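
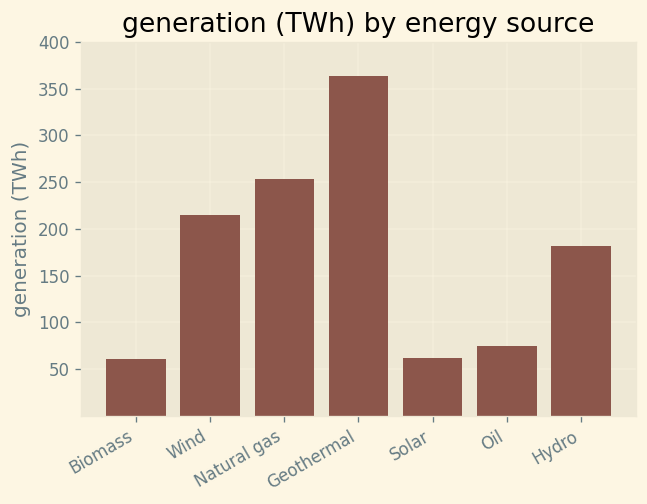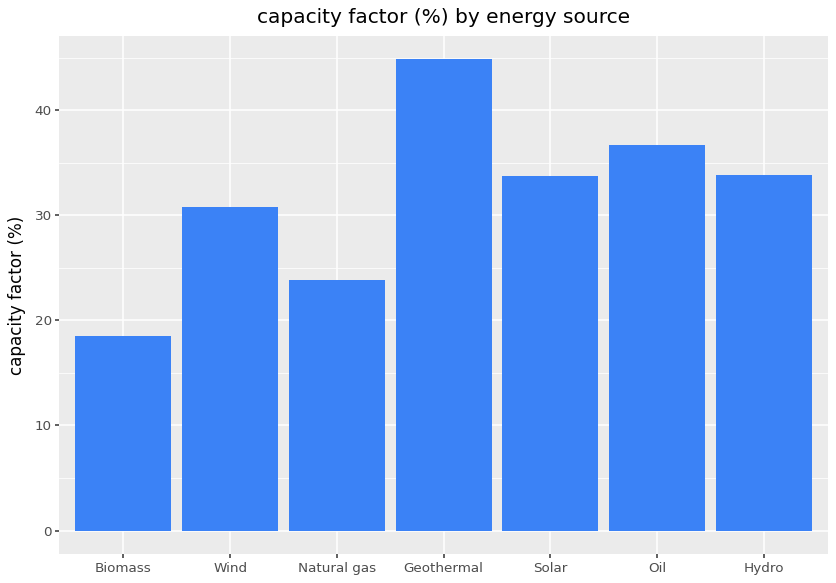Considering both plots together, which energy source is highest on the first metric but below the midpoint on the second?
Chart 2 median capacity factor (%) ≈ 35; below-median energy sources: Biomass, Wind, Natural gas. Among those, Natural gas has the highest generation (TWh) (≈ 250).

Natural gas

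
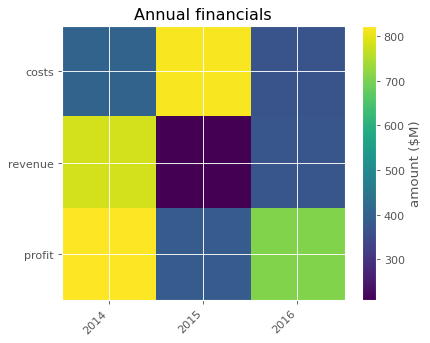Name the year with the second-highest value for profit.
2016

Top 3 for profit: 2014 ≈ 800, 2016 ≈ 700, 2015 ≈ 400.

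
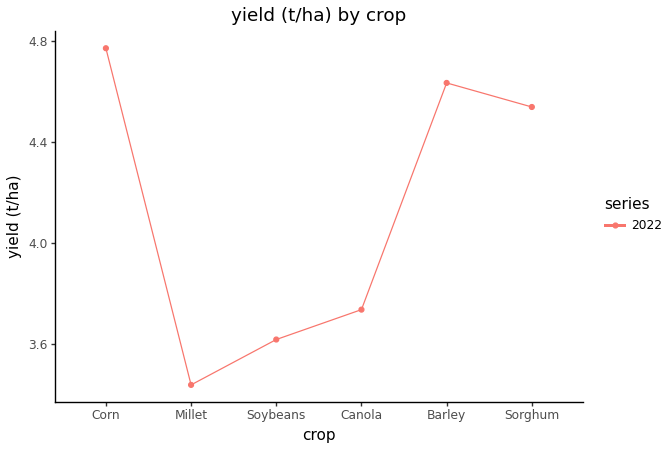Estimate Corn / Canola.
≈ 1.26×

Corn ≈ 4.8, Canola ≈ 3.8; 4.8/3.8 ≈ 1.26.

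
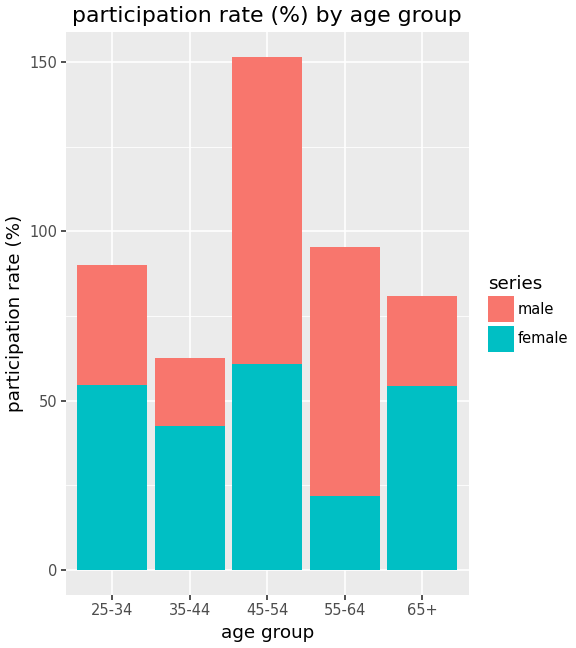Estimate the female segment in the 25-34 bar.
≈ 60

female top ≈ 60, bottom ≈ 0; segment ≈ 60.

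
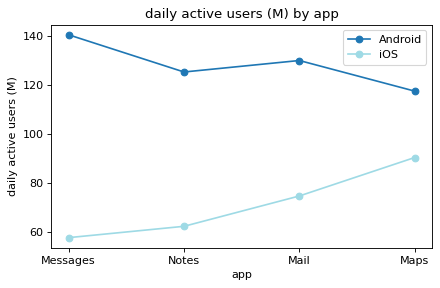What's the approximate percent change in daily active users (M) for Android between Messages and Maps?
Messages ≈ 140, Maps ≈ 120; (120 − 140) / 140 ≈ -14.3%.

≈ -14.3%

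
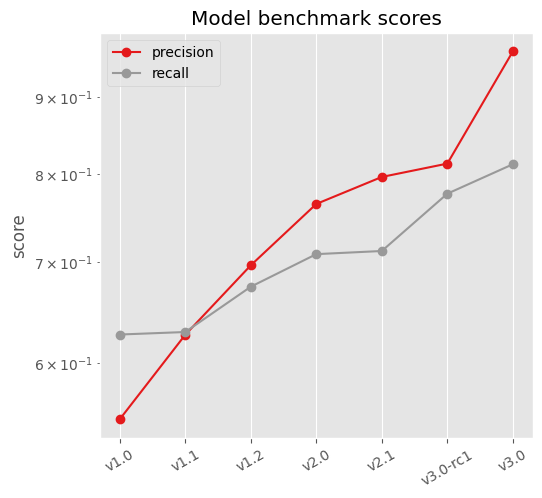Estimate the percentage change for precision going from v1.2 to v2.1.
v1.2 ≈ 0.70, v2.1 ≈ 0.80; (0.80 − 0.70) / 0.70 ≈ +14.3%.

≈ +14.3%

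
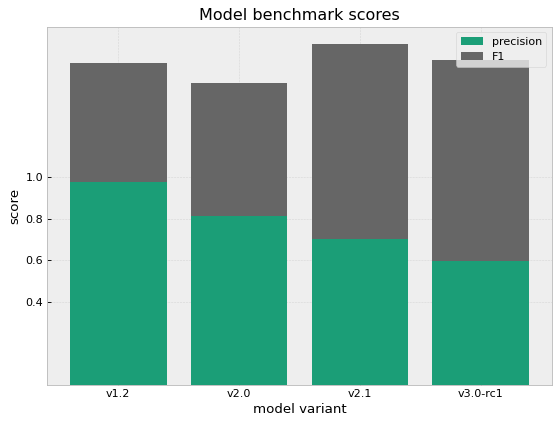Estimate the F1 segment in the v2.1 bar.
F1 top ≈ 1.6, bottom ≈ 0.8; segment ≈ 0.8.

≈ 0.8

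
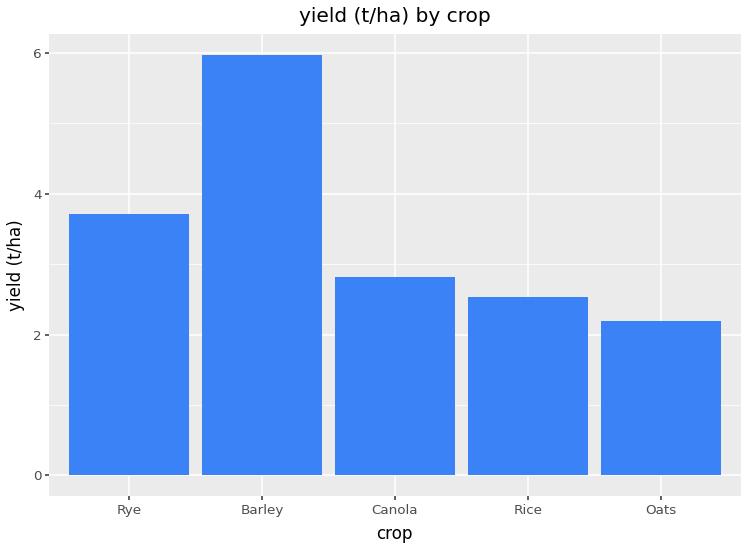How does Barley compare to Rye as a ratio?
≈ 1.71×

Barley ≈ 6.0, Rye ≈ 3.5; 6.0/3.5 ≈ 1.71.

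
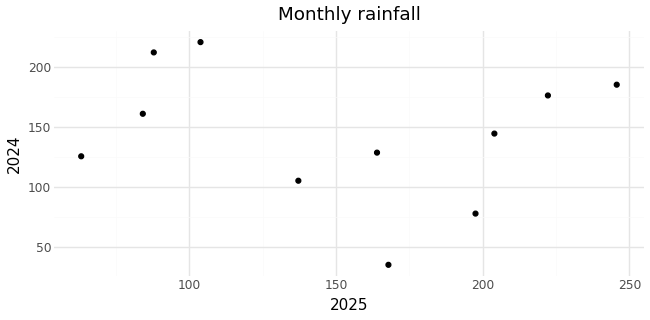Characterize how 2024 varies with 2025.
Points are roughly uncorrelated; weak (|r| ≈ 0.2).

no clear correlation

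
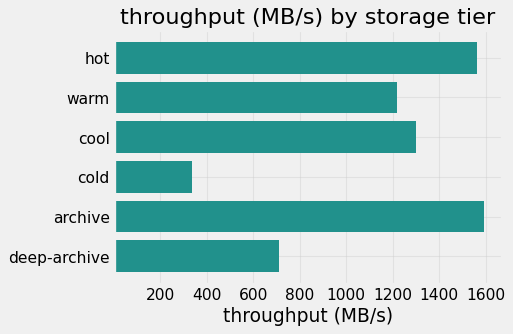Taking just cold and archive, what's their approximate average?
≈ 1000

(400 + 1600) / 2 ≈ 1000.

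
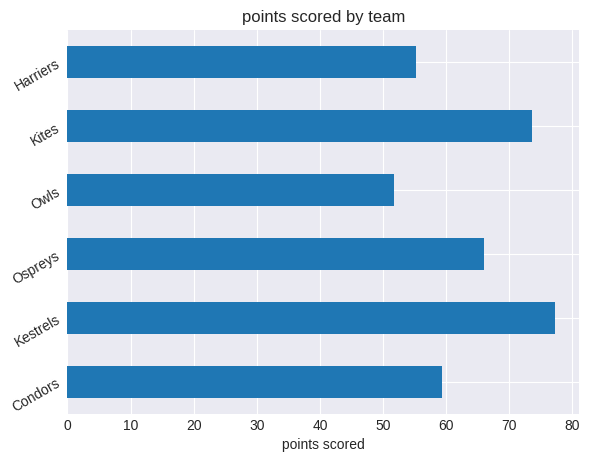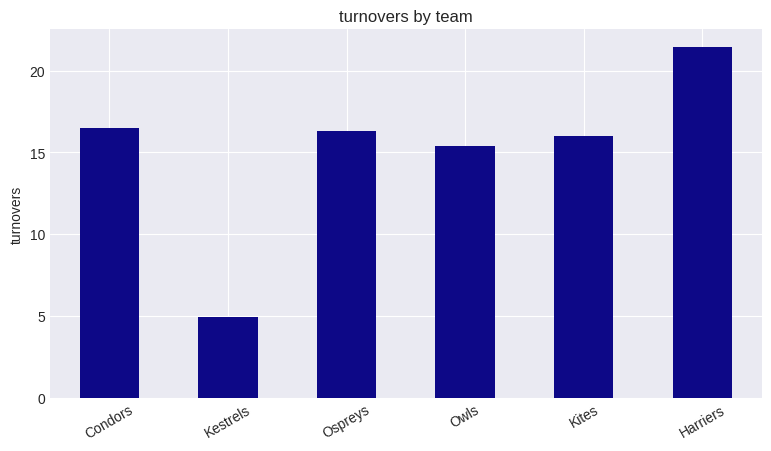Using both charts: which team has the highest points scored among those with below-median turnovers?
Kestrels

Chart 2 median turnovers ≈ 16; below-median teams: Kestrels, Owls, Kites. Among those, Kestrels has the highest points scored (≈ 80).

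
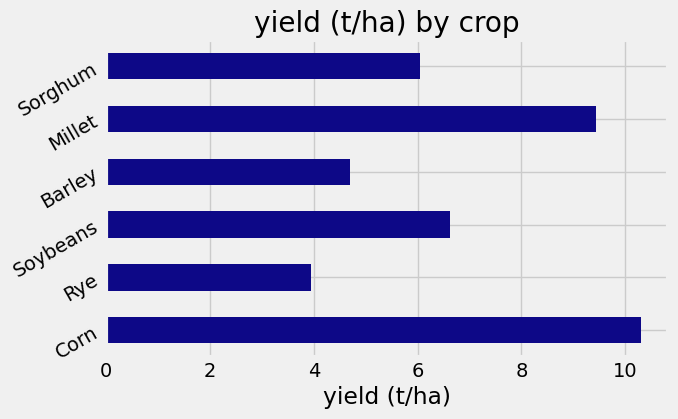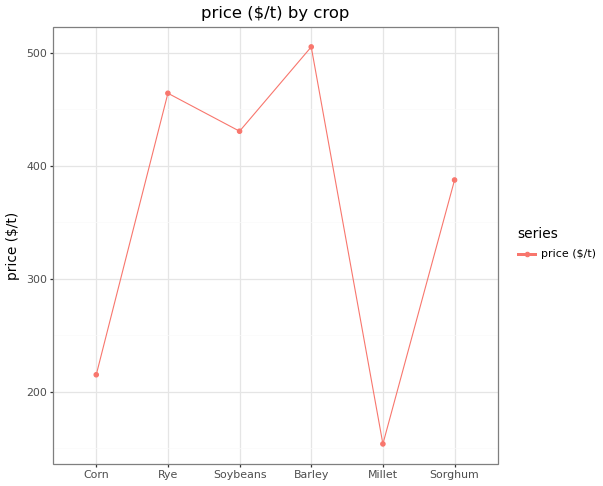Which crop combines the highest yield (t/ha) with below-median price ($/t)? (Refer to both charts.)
Chart 2 median price ($/t) ≈ 400; below-median crops: Corn, Millet, Sorghum. Among those, Corn has the highest yield (t/ha) (≈ 10).

Corn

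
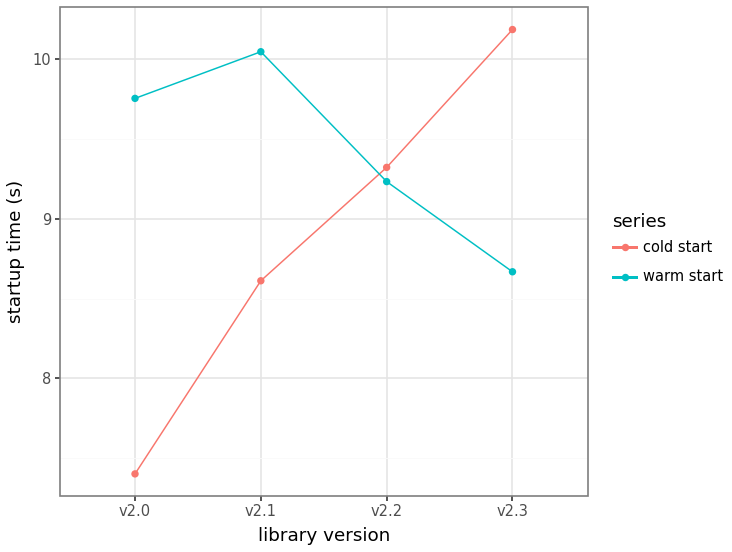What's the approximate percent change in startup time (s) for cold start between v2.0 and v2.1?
≈ +13.3%

v2.0 ≈ 7.5, v2.1 ≈ 8.5; (8.5 − 7.5) / 7.5 ≈ +13.3%.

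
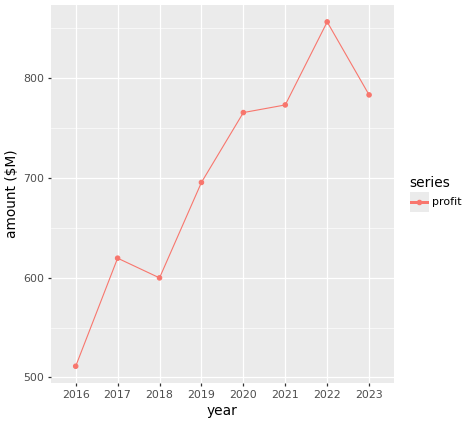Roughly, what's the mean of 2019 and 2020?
≈ 725

(700 + 750) / 2 ≈ 725.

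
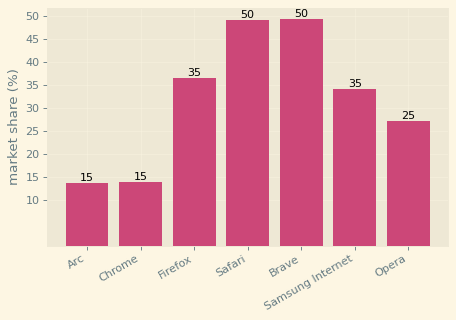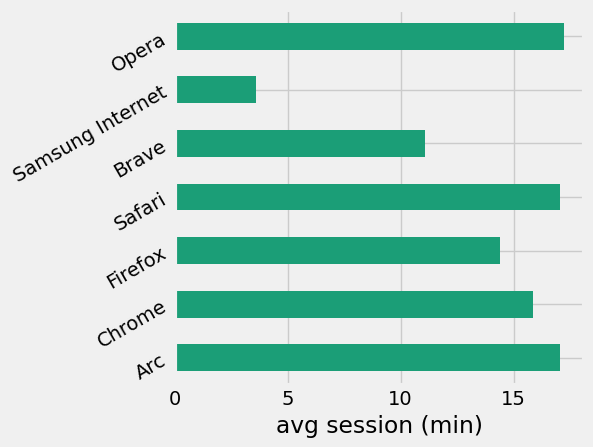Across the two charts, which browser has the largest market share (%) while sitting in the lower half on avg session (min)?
Brave

Chart 2 median avg session (min) ≈ 16; below-median browsers: Firefox, Brave, Samsung Internet. Among those, Brave has the highest market share (%) (≈ 50).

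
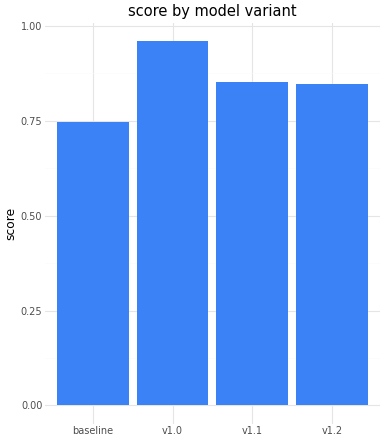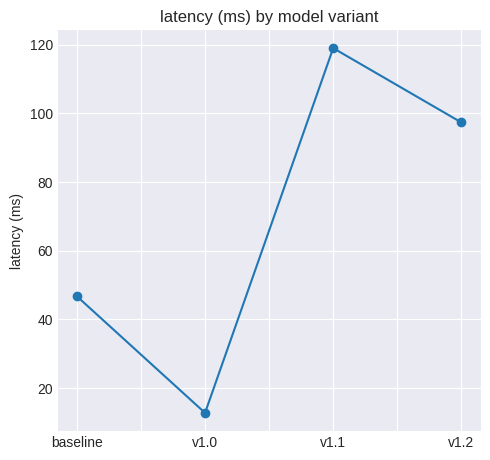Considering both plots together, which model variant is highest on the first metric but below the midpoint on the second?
Chart 2 median latency (ms) ≈ 80; below-median model variants: baseline, v1.0. Among those, v1.0 has the highest score (≈ 1).

v1.0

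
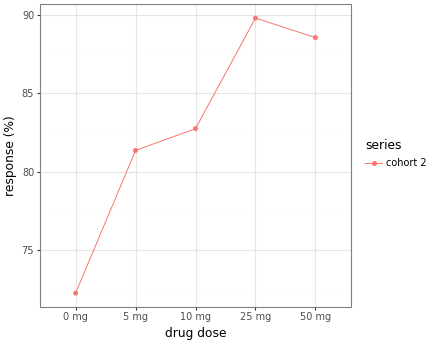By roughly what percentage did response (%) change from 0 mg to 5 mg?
0 mg ≈ 72, 5 mg ≈ 82; (82 − 72) / 72 ≈ +13.9%.

≈ +13.9%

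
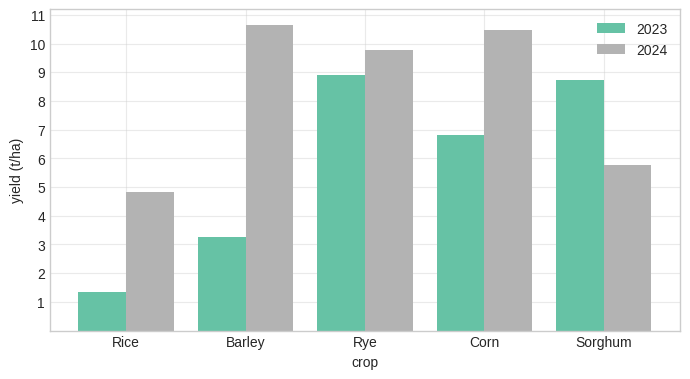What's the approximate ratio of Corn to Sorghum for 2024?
Corn ≈ 10, Sorghum ≈ 6; 10/6 ≈ 1.67.

≈ 1.67×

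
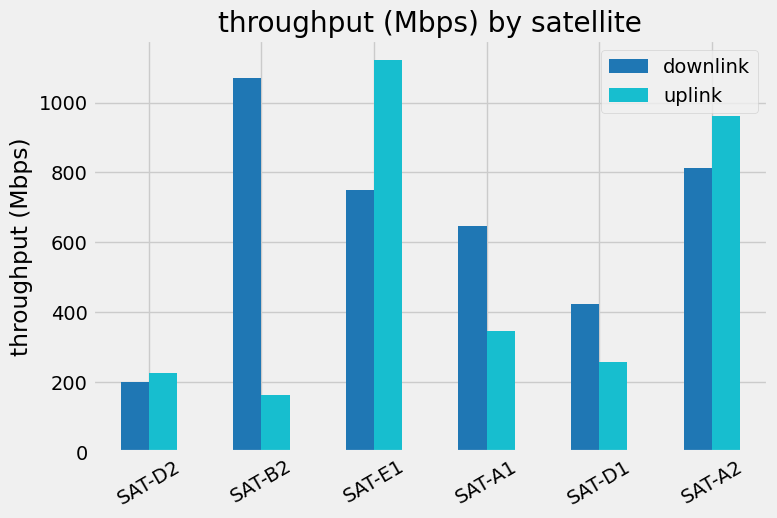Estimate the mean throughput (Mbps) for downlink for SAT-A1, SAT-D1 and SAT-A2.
≈ 600

(600 + 400 + 800) / 3 ≈ 600.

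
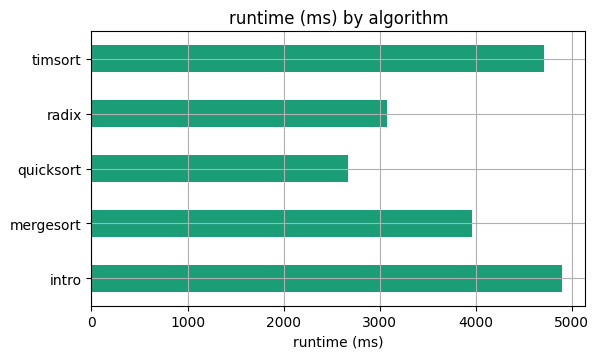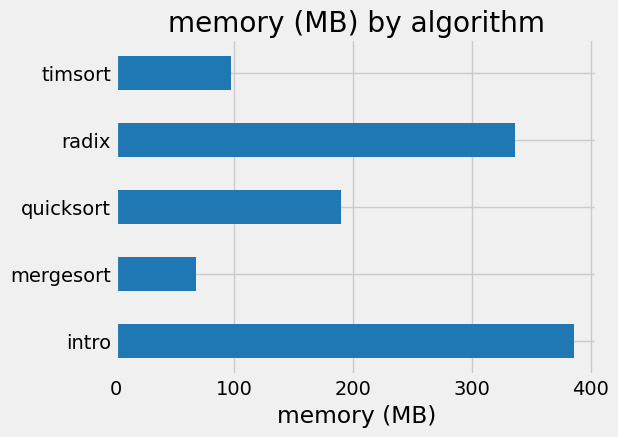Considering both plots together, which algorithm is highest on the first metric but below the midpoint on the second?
timsort

Chart 2 median memory (MB) ≈ 200; below-median algorithms: mergesort, timsort. Among those, timsort has the highest runtime (ms) (≈ 4500).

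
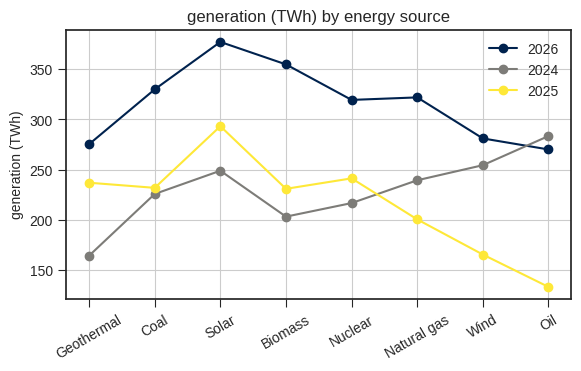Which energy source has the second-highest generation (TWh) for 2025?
Top 3 for 2025: Solar ≈ 300, Nuclear ≈ 250, Geothermal ≈ 225.

Nuclear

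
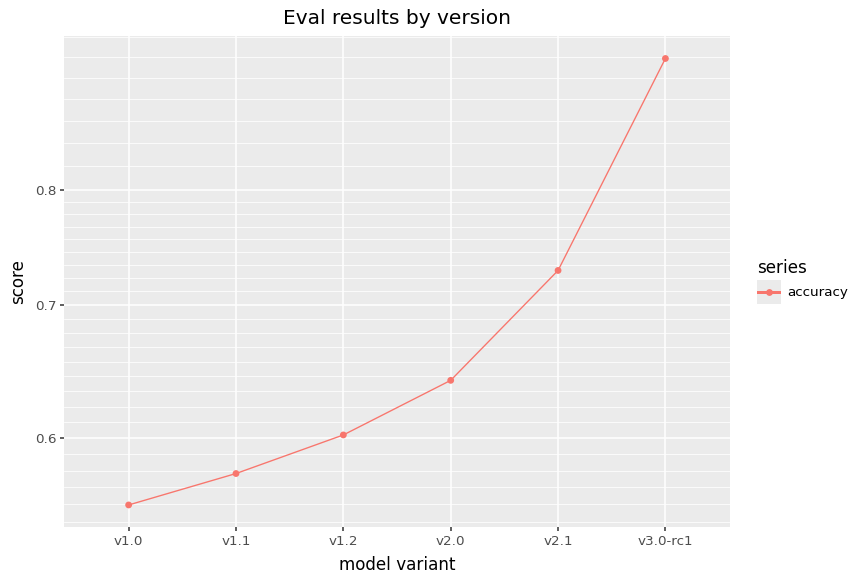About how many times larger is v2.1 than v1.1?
v2.1 ≈ 0.75, v1.1 ≈ 0.60; 0.75/0.60 ≈ 1.25.

≈ 1.25×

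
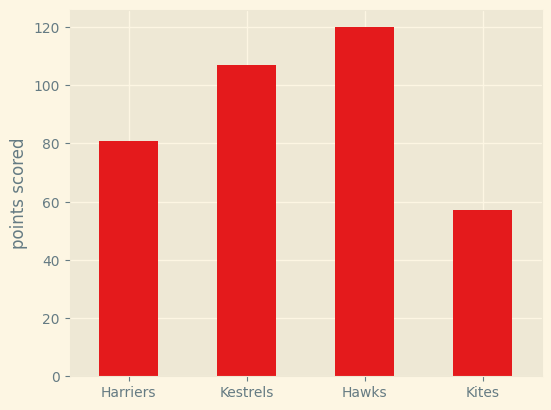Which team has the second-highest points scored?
Kestrels

Top 3: Hawks ≈ 120, Kestrels ≈ 110, Harriers ≈ 80.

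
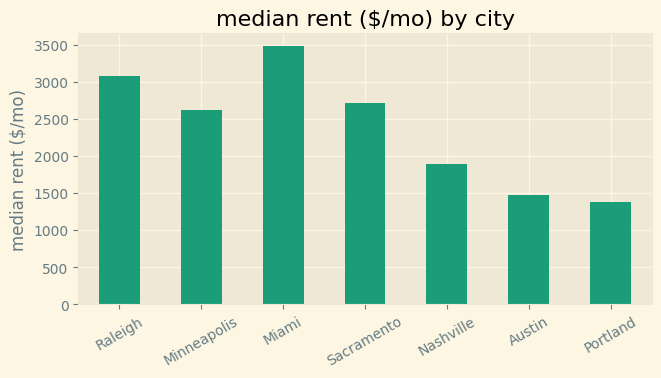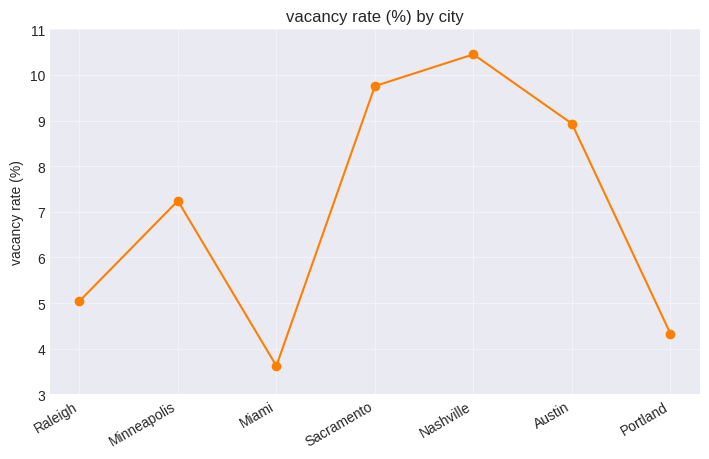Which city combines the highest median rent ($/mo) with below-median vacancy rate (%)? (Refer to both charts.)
Chart 2 median vacancy rate (%) ≈ 7; below-median cities: Raleigh, Miami, Portland. Among those, Miami has the highest median rent ($/mo) (≈ 3500).

Miami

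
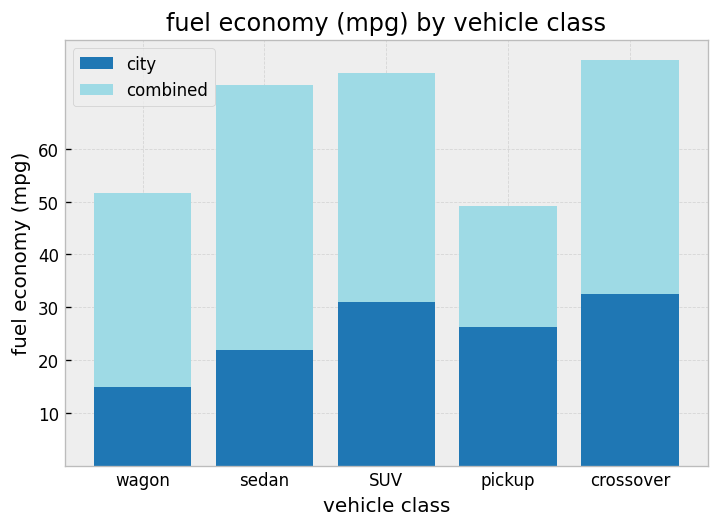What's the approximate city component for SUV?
city top ≈ 30, bottom ≈ 0; segment ≈ 30.

≈ 30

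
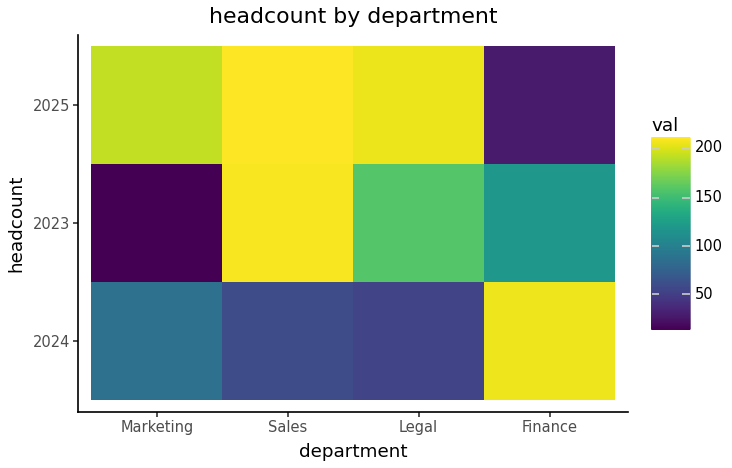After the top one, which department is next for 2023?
Top 3 for 2023: Sales ≈ 200, Legal ≈ 160, Finance ≈ 120.

Legal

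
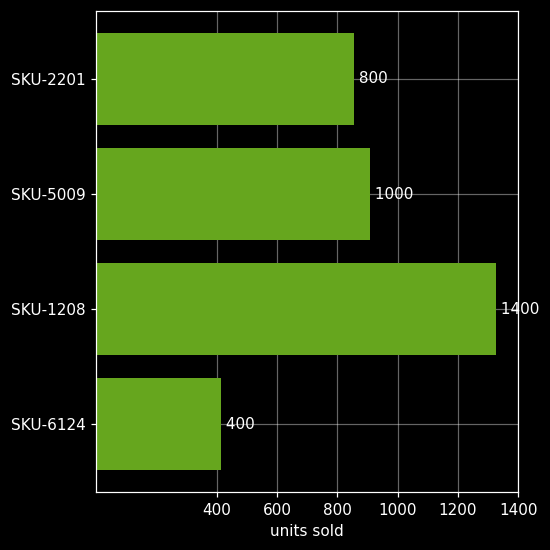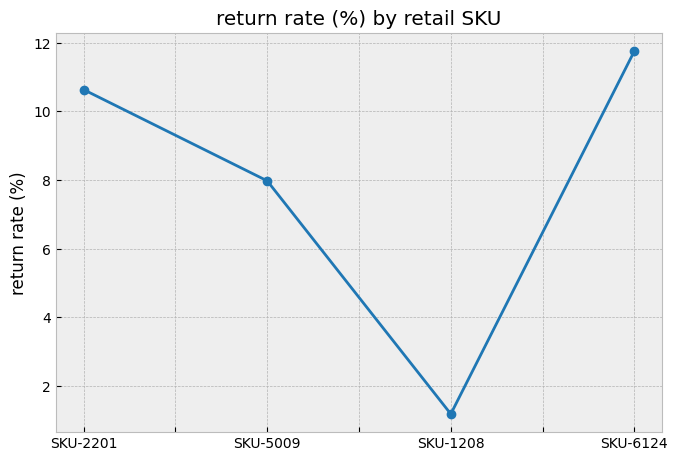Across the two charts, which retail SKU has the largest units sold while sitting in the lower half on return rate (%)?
SKU-1208

Chart 2 median return rate (%) ≈ 10; below-median retail SKUs: SKU-5009, SKU-1208. Among those, SKU-1208 has the highest units sold (≈ 1400).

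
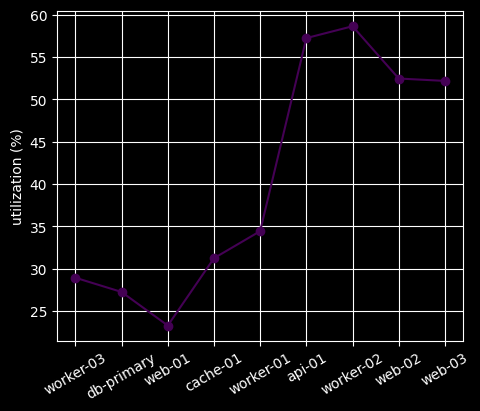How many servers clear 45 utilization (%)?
4

Above 45: api-01, worker-02, web-02, web-03.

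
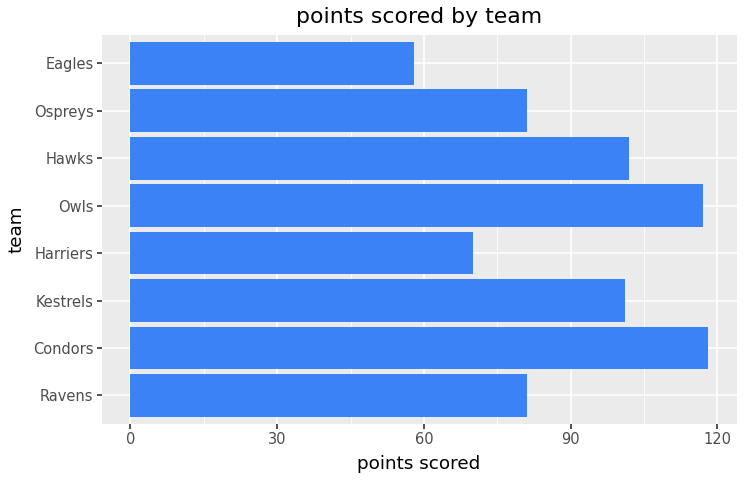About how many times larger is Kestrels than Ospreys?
Kestrels ≈ 100, Ospreys ≈ 80; 100/80 ≈ 1.25.

≈ 1.25×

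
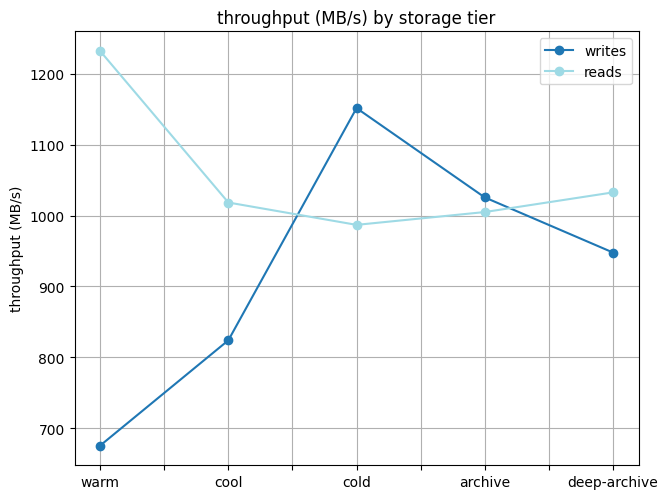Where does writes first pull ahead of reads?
cool: writes ≈ 800 vs reads ≈ 1000 (not yet); cold: writes ≈ 1150 vs reads ≈ 1000 (first crossover).

cold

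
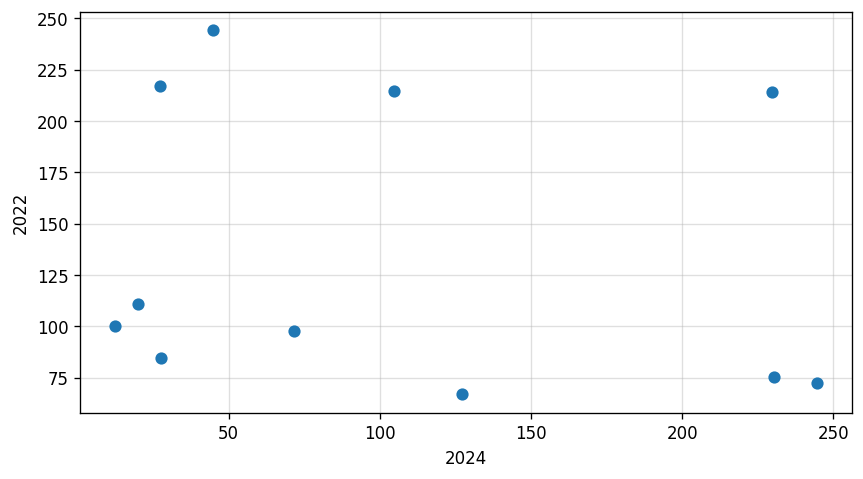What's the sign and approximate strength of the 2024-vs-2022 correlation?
no clear correlation

Points are roughly uncorrelated; weak (|r| ≈ 0.2).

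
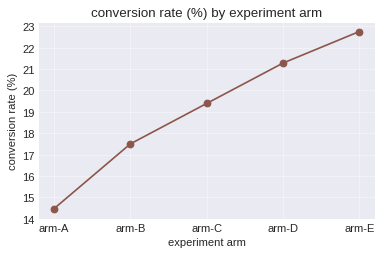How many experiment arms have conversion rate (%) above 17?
Above 17: arm-B, arm-C, arm-D, arm-E.

4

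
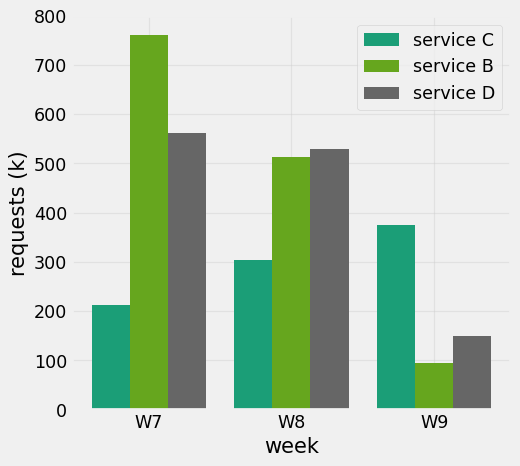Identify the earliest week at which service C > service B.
W8: service C ≈ 300 vs service B ≈ 500 (not yet); W9: service C ≈ 400 vs service B ≈ 100 (first crossover).

W9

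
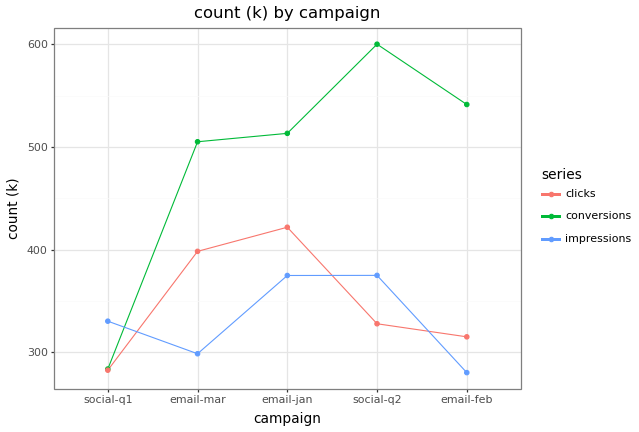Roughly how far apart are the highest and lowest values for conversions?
≈ 300

Max social-q2 ≈ 600, min social-q1 ≈ 300; range ≈ 300.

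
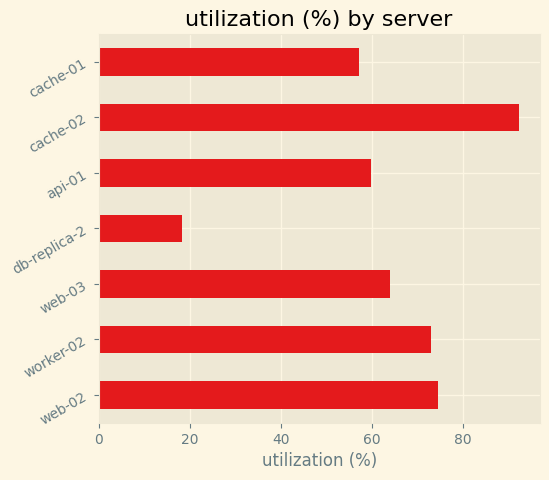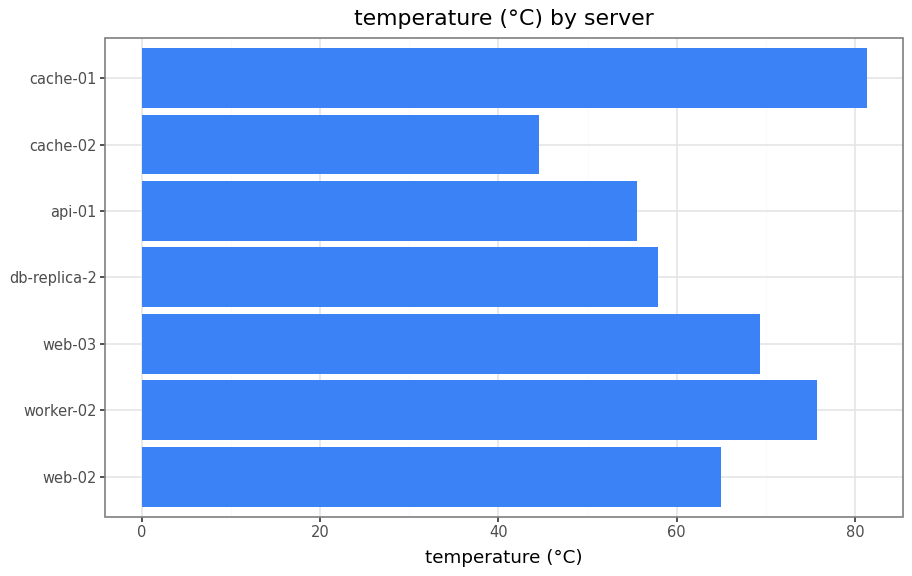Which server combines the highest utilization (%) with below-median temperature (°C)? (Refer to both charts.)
Chart 2 median temperature (°C) ≈ 60; below-median servers: db-replica-2, api-01, cache-02. Among those, cache-02 has the highest utilization (%) (≈ 90).

cache-02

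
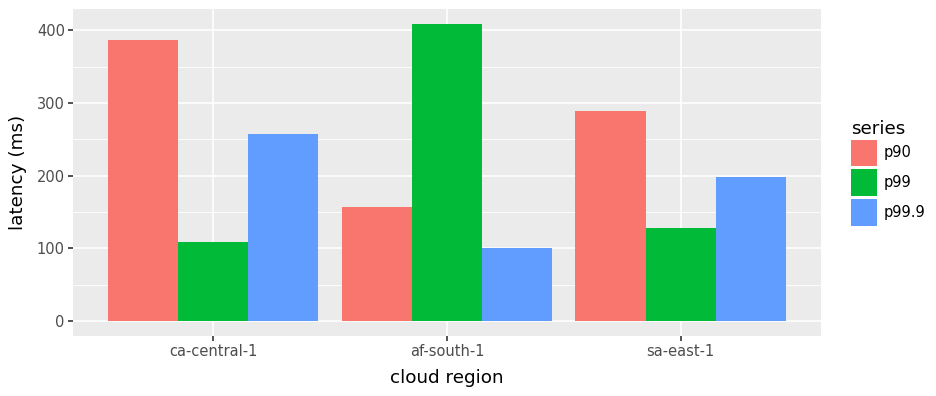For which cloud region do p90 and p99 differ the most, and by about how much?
ca-central-1: p90 ≈ 400, p99 ≈ 100 → gap ≈ 300. Next-largest (af-south-1) is only ≈ 250.

ca-central-1, ≈ 300 ms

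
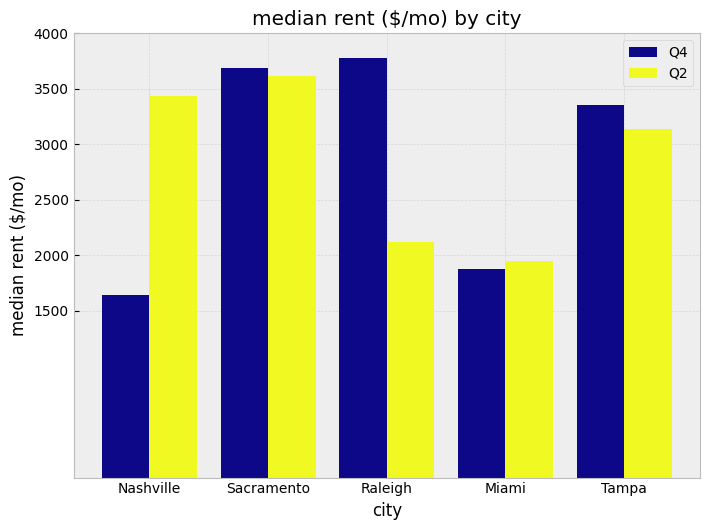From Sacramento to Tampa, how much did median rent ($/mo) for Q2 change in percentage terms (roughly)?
Sacramento ≈ 3500, Tampa ≈ 3000; (3000 − 3500) / 3500 ≈ -14.3%.

≈ -14.3%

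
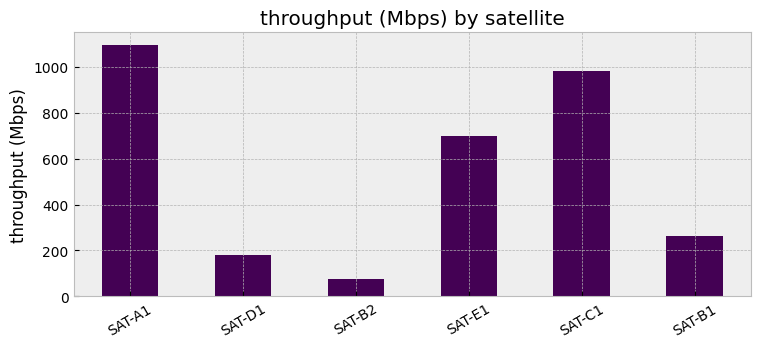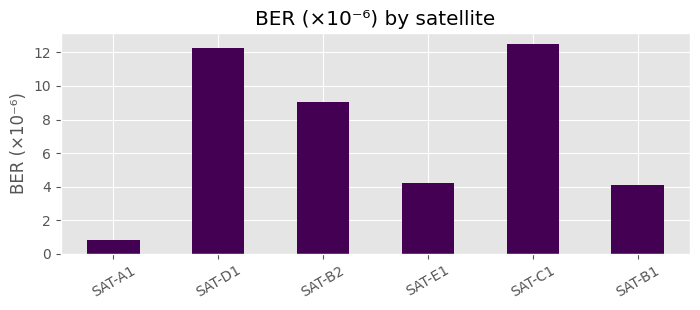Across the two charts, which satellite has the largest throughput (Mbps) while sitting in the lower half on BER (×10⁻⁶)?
SAT-A1

Chart 2 median BER (×10⁻⁶) ≈ 6; below-median satellites: SAT-A1, SAT-E1, SAT-B1. Among those, SAT-A1 has the highest throughput (Mbps) (≈ 1000).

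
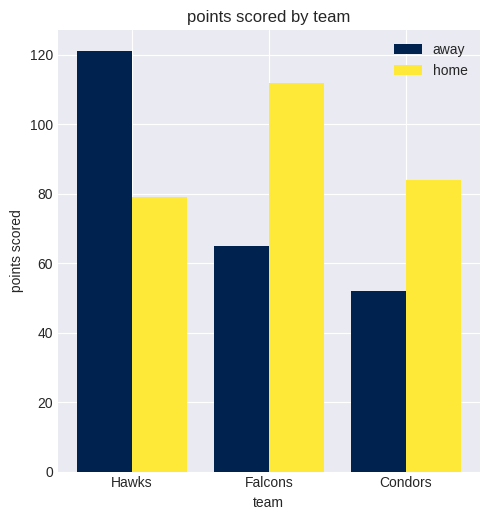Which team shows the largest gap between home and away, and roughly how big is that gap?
Falcons: home ≈ 120, away ≈ 60 → gap ≈ 60. Next-largest (Hawks) is only ≈ 40.

Falcons, ≈ 60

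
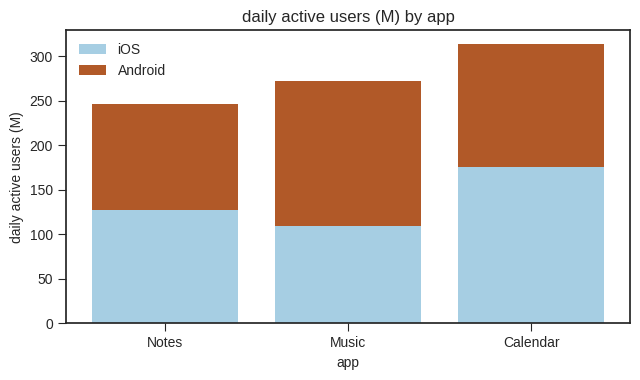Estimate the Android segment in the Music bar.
Android top ≈ 250, bottom ≈ 100; segment ≈ 150.

≈ 150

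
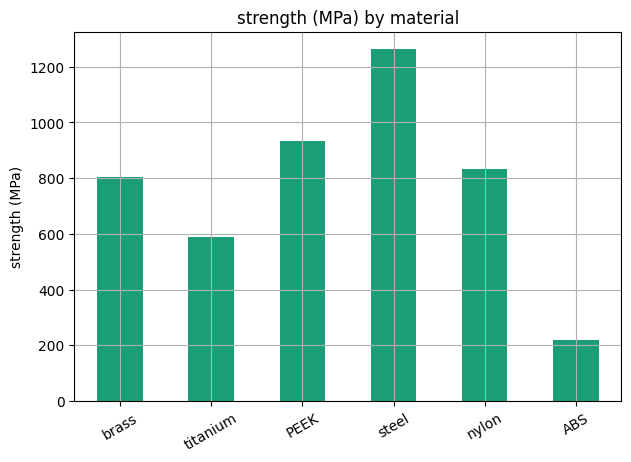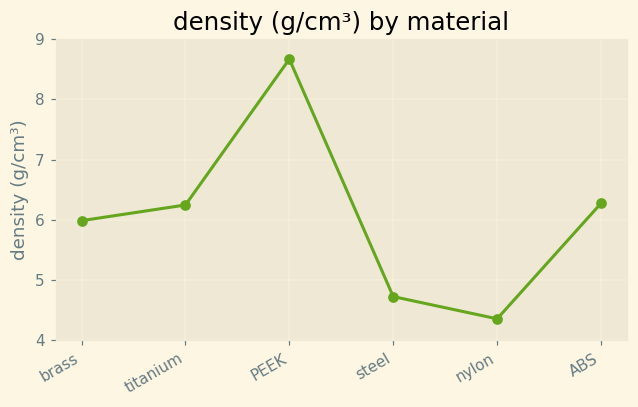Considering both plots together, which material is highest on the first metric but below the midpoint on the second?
Chart 2 median density (g/cm³) ≈ 6; below-median materials: brass, steel, nylon. Among those, steel has the highest strength (MPa) (≈ 1200).

steel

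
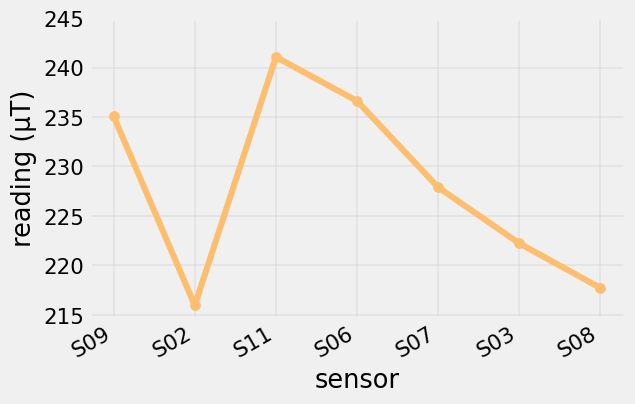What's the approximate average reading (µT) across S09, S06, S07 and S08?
(235 + 235 + 230 + 220) / 4 ≈ 230.

≈ 230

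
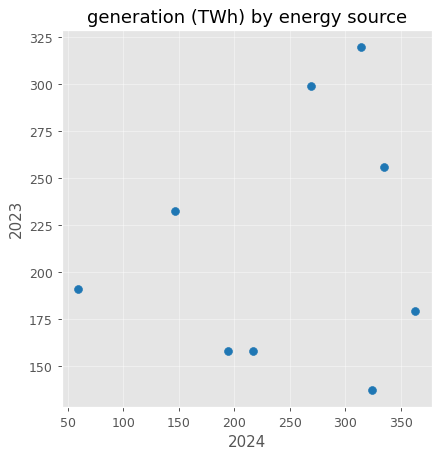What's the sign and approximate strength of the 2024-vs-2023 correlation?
Points are roughly uncorrelated; weak (|r| ≈ 0.2).

no clear correlation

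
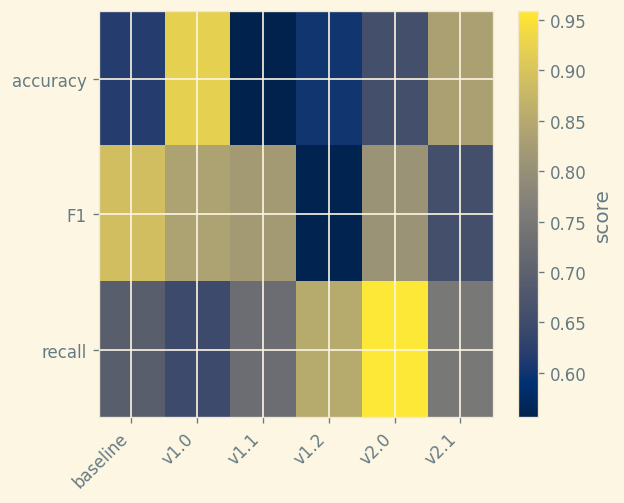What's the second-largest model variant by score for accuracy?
v2.1

Top 3 for accuracy: v1.0 ≈ 0.90, v2.1 ≈ 0.85, v2.0 ≈ 0.65.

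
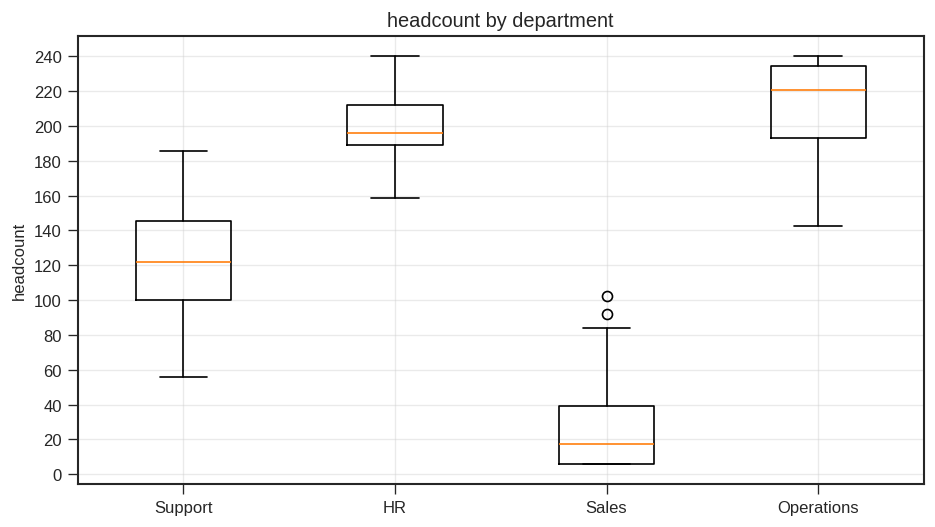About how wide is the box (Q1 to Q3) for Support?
≈ 40

Q3 ≈ 140, Q1 ≈ 100; IQR ≈ 40.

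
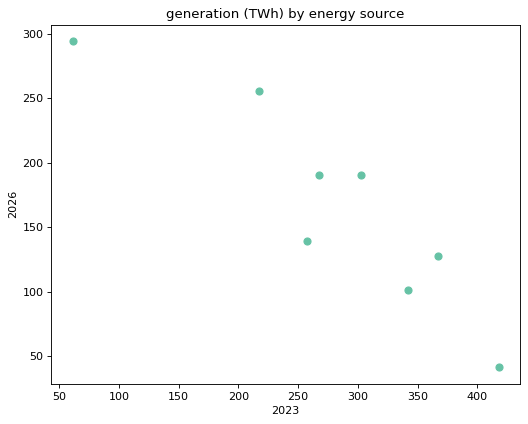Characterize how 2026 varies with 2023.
Points are negatively correlated; strong (|r| ≈ 0.9).

negative, strong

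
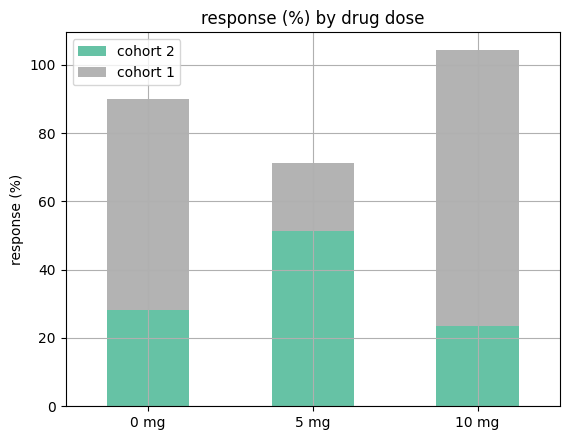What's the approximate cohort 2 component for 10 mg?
≈ 20

cohort 2 top ≈ 20, bottom ≈ 0; segment ≈ 20.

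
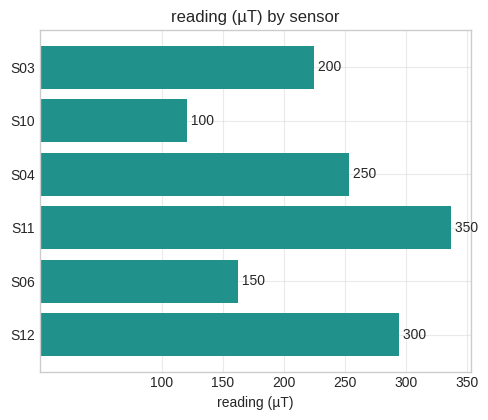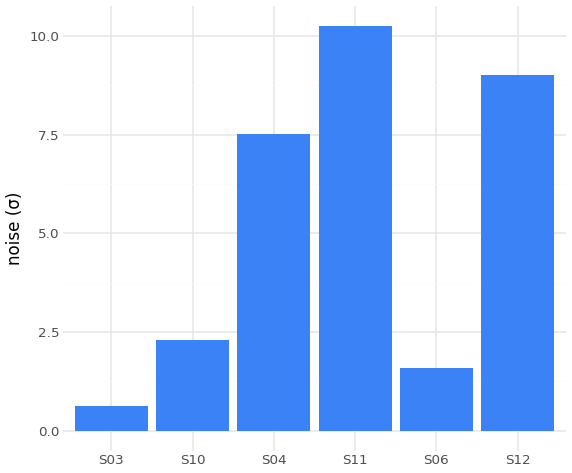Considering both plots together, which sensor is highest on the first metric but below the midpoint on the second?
Chart 2 median noise (σ) ≈ 5; below-median sensors: S03, S10, S06. Among those, S03 has the highest reading (µT) (≈ 200).

S03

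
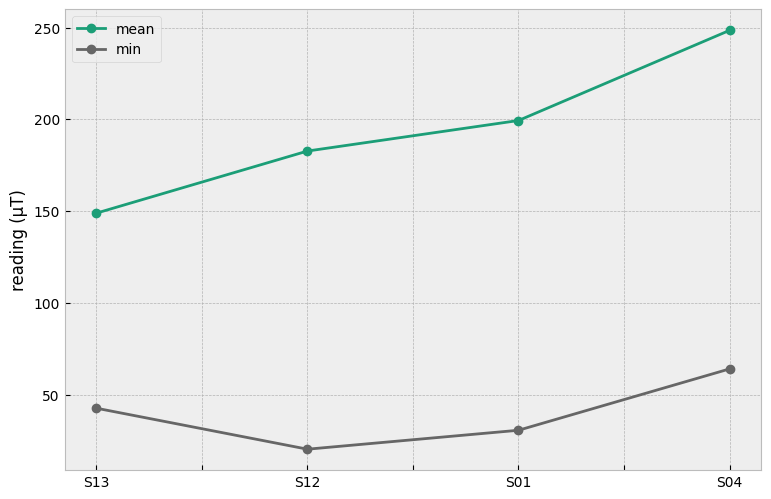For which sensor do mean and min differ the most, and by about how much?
S04, ≈ 180 µT

S04: mean ≈ 240, min ≈ 60 → gap ≈ 180. Next-largest (S01) is only ≈ 160.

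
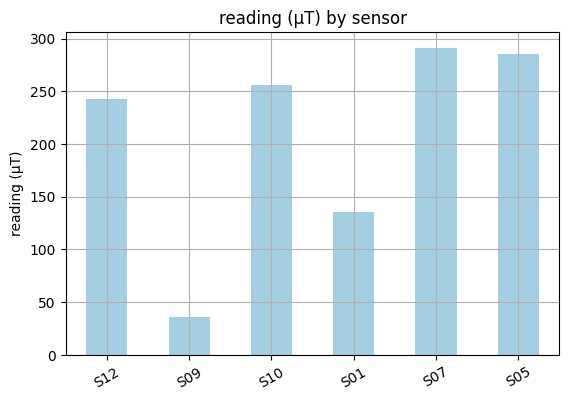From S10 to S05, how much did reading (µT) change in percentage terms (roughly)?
S10 ≈ 250, S05 ≈ 275; (275 − 250) / 250 ≈ +10%.

≈ +10%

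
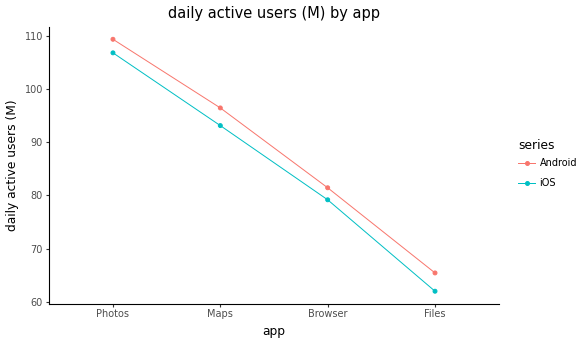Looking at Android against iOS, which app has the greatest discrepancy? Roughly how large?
Files, ≈ 5 M

Files: Android ≈ 65, iOS ≈ 60 → gap ≈ 5. Next-largest (Maps) is only ≈ 0.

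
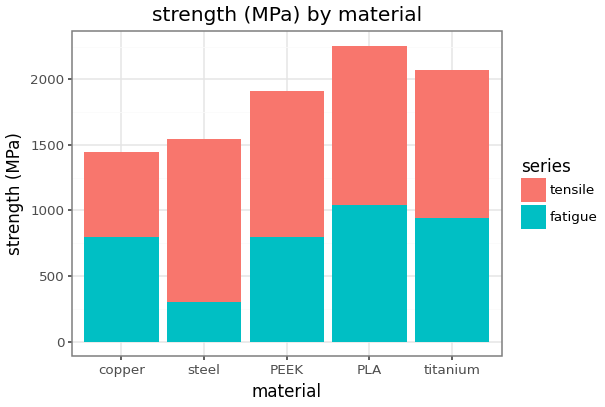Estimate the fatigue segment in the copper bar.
≈ 800

fatigue top ≈ 800, bottom ≈ 0; segment ≈ 800.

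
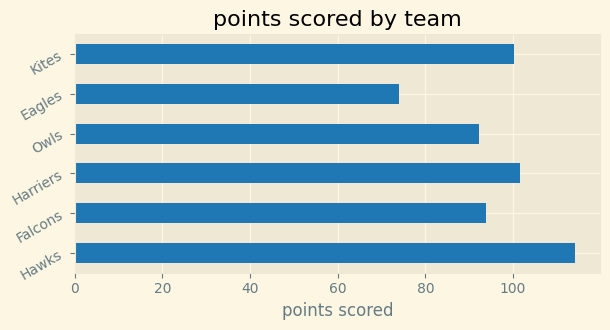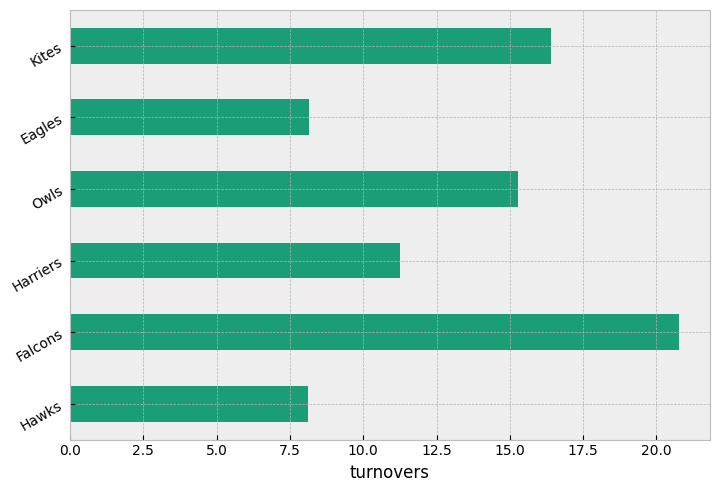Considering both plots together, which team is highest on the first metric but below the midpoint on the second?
Hawks

Chart 2 median turnovers ≈ 14; below-median teams: Hawks, Harriers, Eagles. Among those, Hawks has the highest points scored (≈ 120).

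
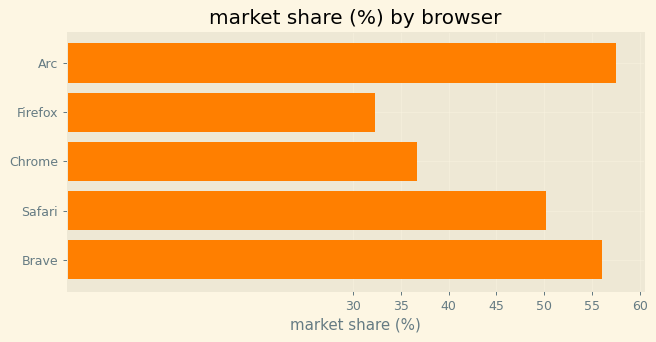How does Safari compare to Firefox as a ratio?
≈ 1.67×

Safari ≈ 50, Firefox ≈ 30; 50/30 ≈ 1.67.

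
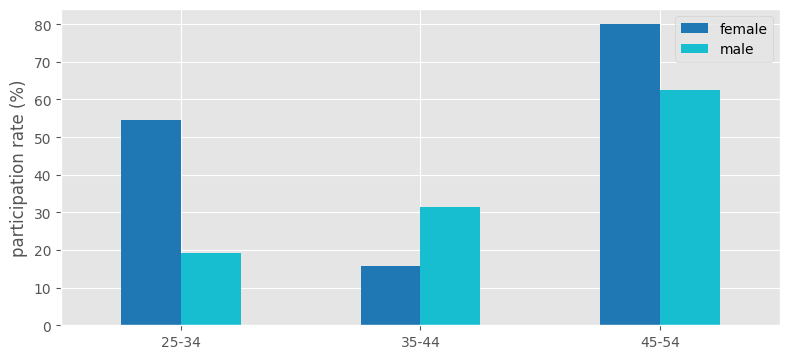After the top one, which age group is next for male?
Top 3 for male: 45-54 ≈ 60, 35-44 ≈ 30, 25-34 ≈ 20.

35-44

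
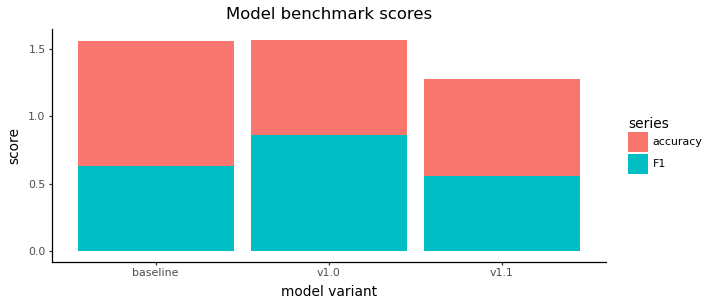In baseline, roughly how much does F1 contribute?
F1 top ≈ 0.6, bottom ≈ 0.0; segment ≈ 0.6.

≈ 0.6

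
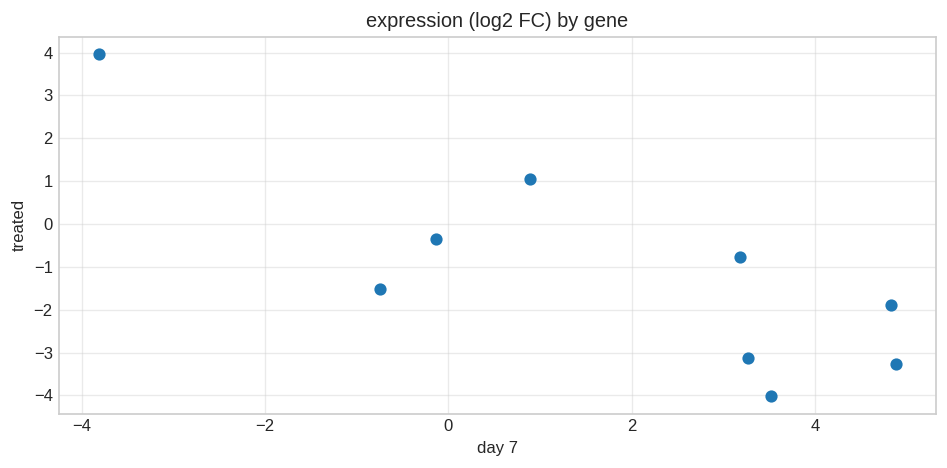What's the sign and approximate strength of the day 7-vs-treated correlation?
Points are negatively correlated; strong (|r| ≈ 0.8).

negative, strong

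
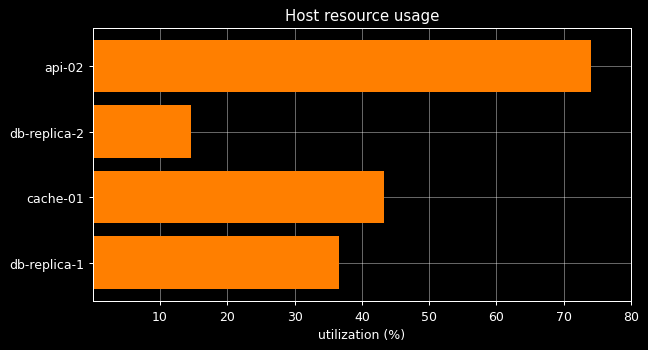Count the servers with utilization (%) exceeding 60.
1

Above 60: api-02.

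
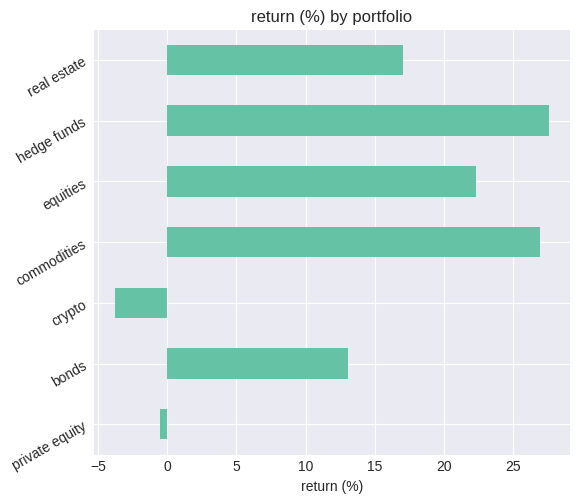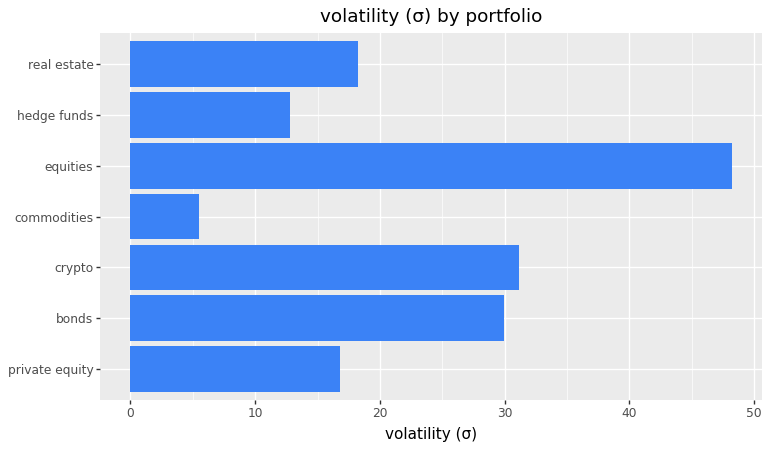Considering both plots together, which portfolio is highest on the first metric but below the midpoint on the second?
Chart 2 median volatility (σ) ≈ 20; below-median portfolios: private equity, commodities, hedge funds. Among those, hedge funds has the highest return (%) (≈ 30).

hedge funds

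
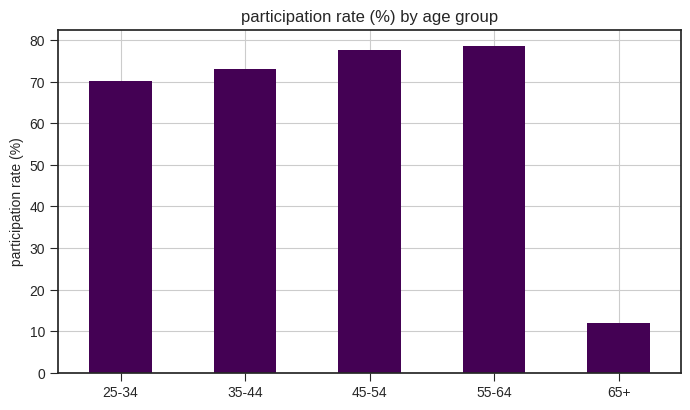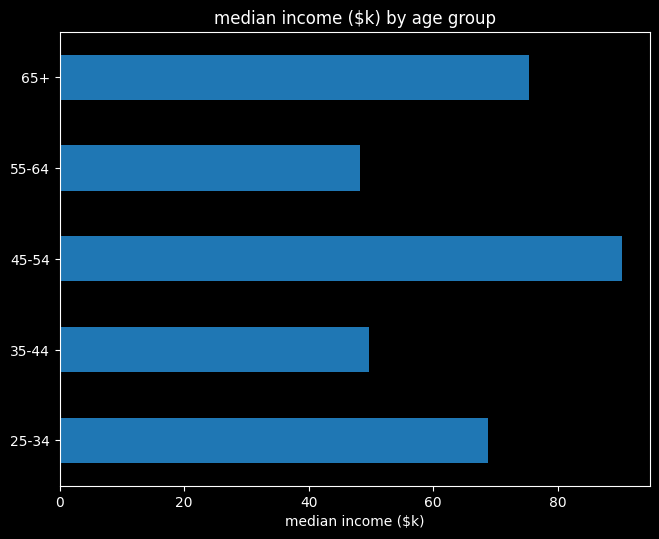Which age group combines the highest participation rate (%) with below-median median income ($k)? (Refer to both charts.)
55-64

Chart 2 median median income ($k) ≈ 70; below-median age groups: 35-44, 55-64. Among those, 55-64 has the highest participation rate (%) (≈ 80).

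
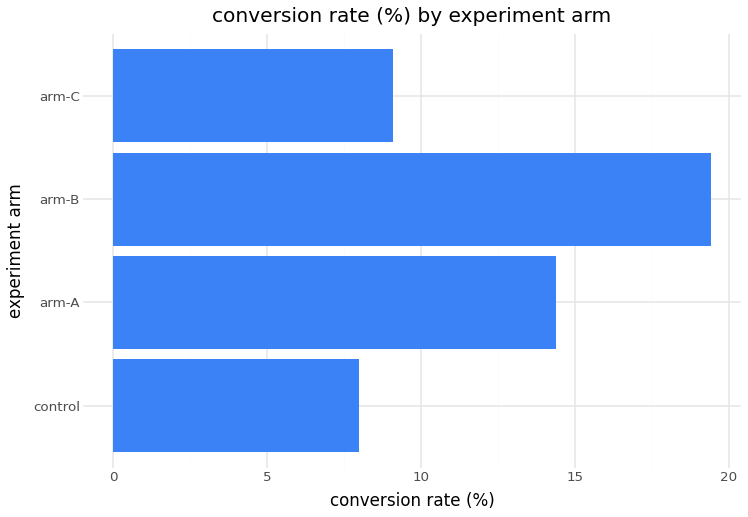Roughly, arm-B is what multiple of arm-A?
≈ 1.43×

arm-B ≈ 20, arm-A ≈ 14; 20/14 ≈ 1.43.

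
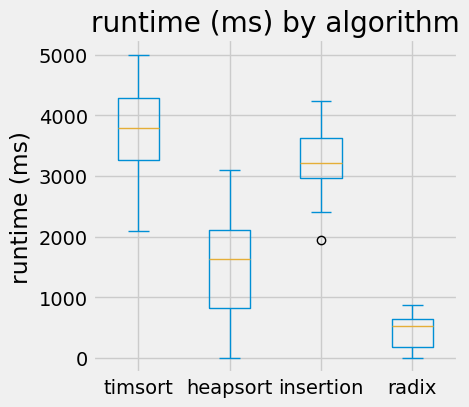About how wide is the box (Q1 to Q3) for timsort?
≈ 1000

Q3 ≈ 4500, Q1 ≈ 3500; IQR ≈ 1000.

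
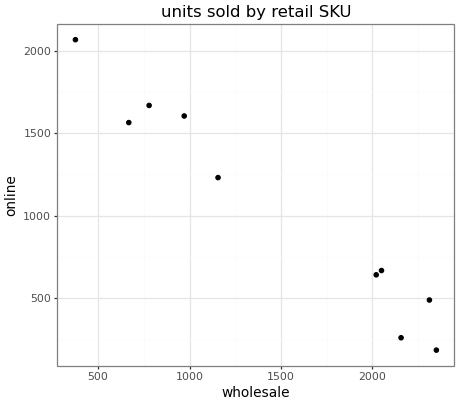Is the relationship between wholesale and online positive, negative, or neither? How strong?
Points are negatively correlated; strong (|r| ≈ 1.0).

negative, strong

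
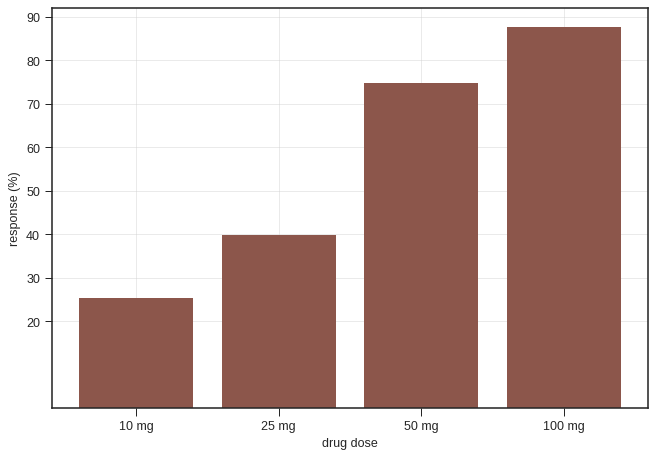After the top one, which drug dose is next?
Top 3: 100 mg ≈ 90, 50 mg ≈ 70, 25 mg ≈ 40.

50 mg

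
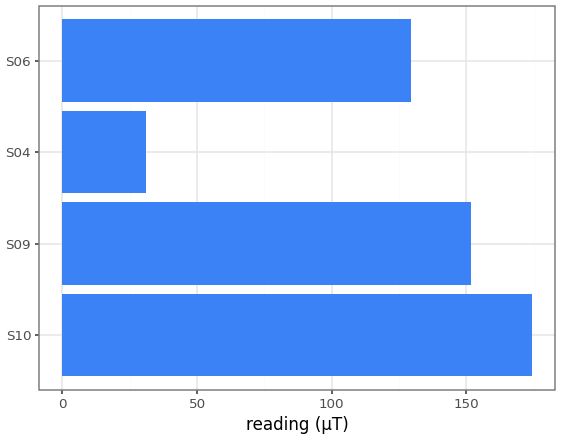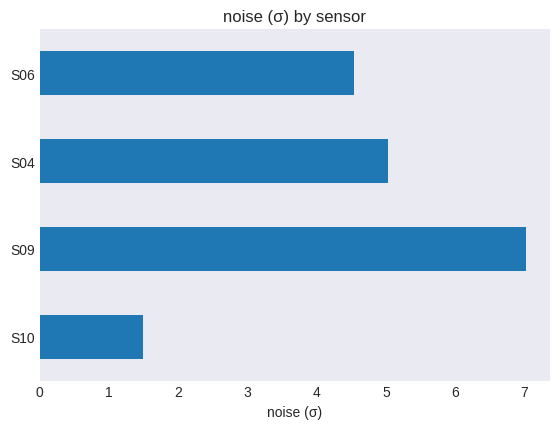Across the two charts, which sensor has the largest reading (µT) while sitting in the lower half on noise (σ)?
Chart 2 median noise (σ) ≈ 5; below-median sensors: S10, S06. Among those, S10 has the highest reading (µT) (≈ 180).

S10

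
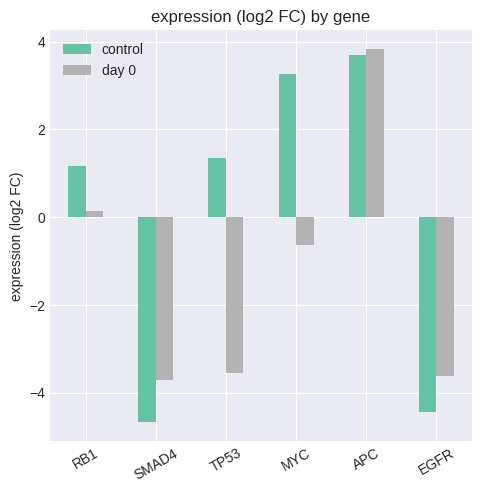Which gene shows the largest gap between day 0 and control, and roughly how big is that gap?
TP53, ≈ 5 log2 FC

TP53: day 0 ≈ -4, control ≈ 1 → gap ≈ 5. Next-largest (MYC) is only ≈ 4.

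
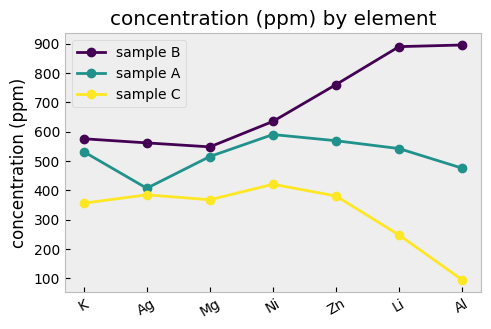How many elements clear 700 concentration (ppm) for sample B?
3

Above 700: Zn, Li, Al.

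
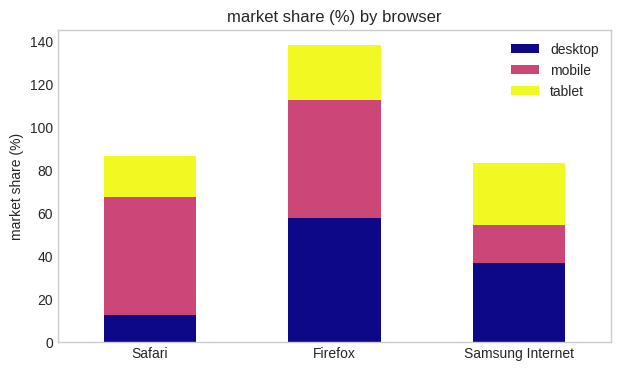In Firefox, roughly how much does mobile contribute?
mobile top ≈ 120, bottom ≈ 60; segment ≈ 60.

≈ 60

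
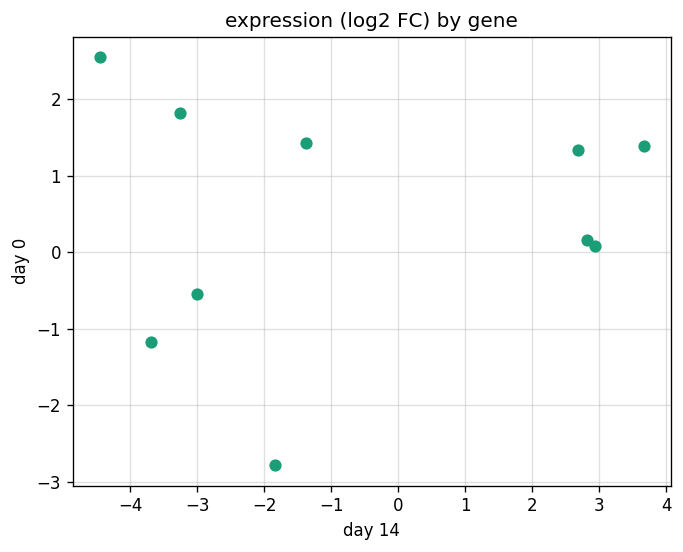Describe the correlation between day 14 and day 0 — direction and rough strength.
Points are roughly uncorrelated; weak (|r| ≈ 0.1).

no clear correlation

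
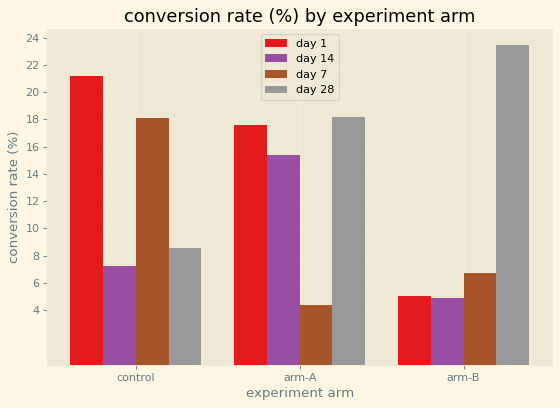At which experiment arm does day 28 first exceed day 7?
arm-A

control: day 28 ≈ 8 vs day 7 ≈ 18 (not yet); arm-A: day 28 ≈ 18 vs day 7 ≈ 4 (first crossover).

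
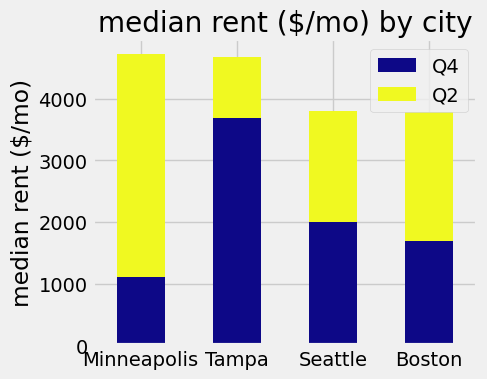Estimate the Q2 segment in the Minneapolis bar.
Q2 top ≈ 4500, bottom ≈ 1000; segment ≈ 3500.

≈ 3500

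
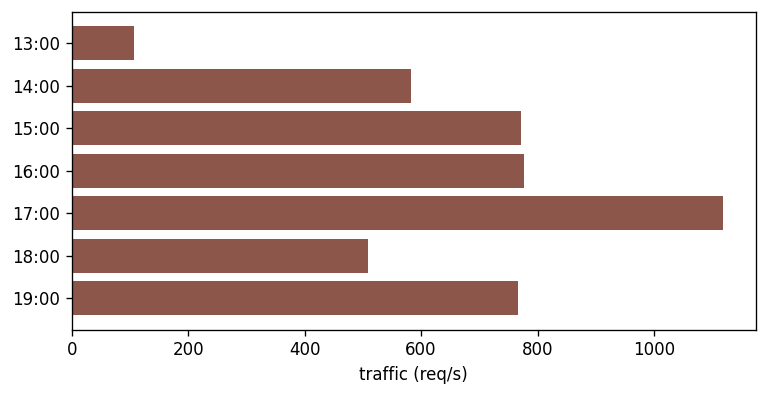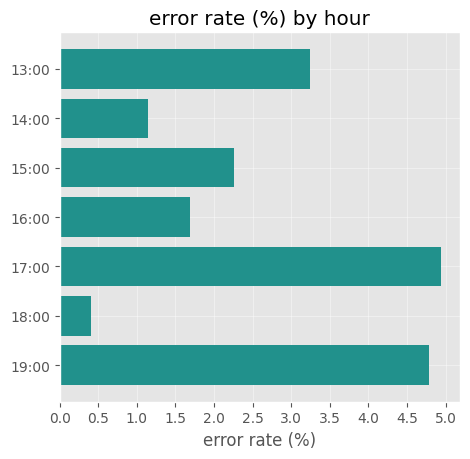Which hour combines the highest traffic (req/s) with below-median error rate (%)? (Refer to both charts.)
Chart 2 median error rate (%) ≈ 2.5; below-median hours: 14:00, 16:00, 18:00. Among those, 16:00 has the highest traffic (req/s) (≈ 800).

16:00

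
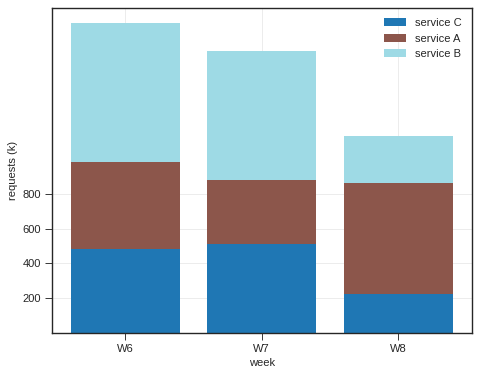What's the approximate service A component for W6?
service A top ≈ 1000, bottom ≈ 400; segment ≈ 600.

≈ 600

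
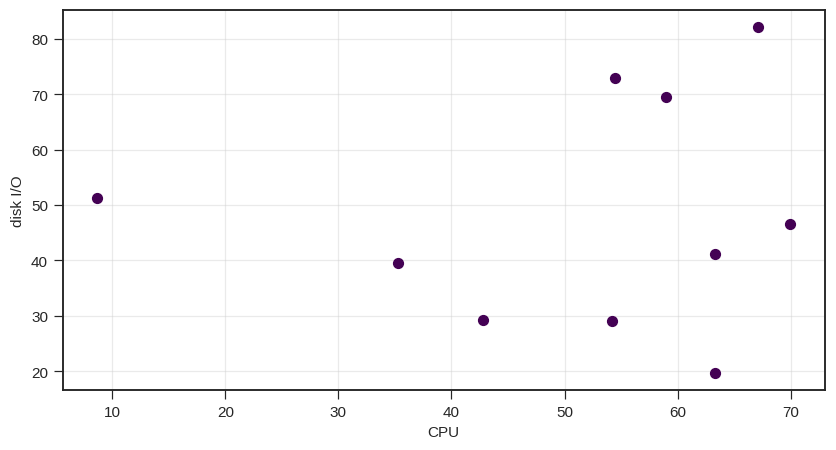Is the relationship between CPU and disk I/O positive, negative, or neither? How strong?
no clear correlation

Points are roughly uncorrelated; weak (|r| ≈ 0.1).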